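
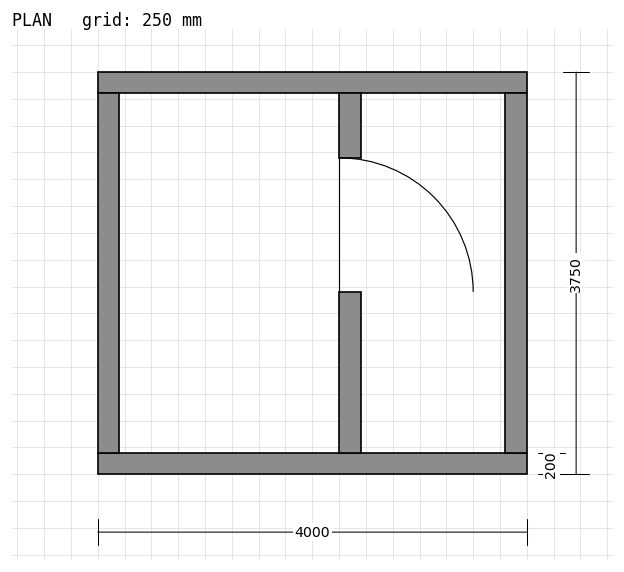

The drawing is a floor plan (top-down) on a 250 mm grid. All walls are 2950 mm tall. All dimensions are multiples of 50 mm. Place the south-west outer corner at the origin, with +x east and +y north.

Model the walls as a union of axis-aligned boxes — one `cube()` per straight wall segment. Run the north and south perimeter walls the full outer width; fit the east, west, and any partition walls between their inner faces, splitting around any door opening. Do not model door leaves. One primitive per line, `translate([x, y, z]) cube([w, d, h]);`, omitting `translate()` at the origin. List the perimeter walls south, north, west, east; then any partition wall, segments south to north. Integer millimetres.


cube([4000, 200, 2950]);
translate([0, 3550, 0]) cube([4000, 200, 2950]);
translate([0, 200, 0]) cube([200, 3350, 2950]);
translate([3800, 200, 0]) cube([200, 3350, 2950]);
translate([2250, 200, 0]) cube([200, 1500, 2950]);
translate([2250, 2950, 0]) cube([200, 600, 2950]);


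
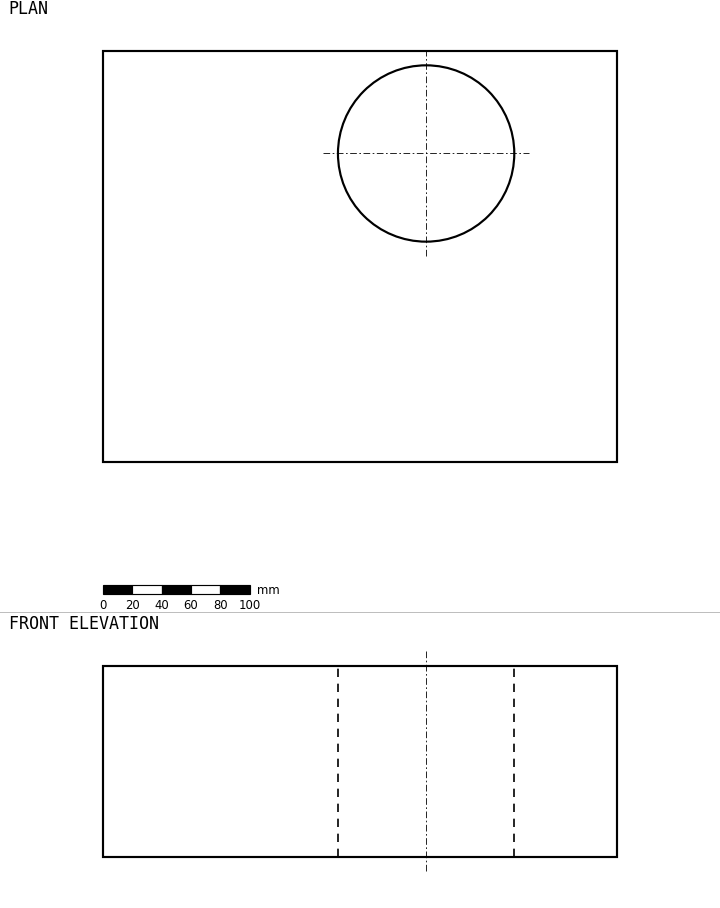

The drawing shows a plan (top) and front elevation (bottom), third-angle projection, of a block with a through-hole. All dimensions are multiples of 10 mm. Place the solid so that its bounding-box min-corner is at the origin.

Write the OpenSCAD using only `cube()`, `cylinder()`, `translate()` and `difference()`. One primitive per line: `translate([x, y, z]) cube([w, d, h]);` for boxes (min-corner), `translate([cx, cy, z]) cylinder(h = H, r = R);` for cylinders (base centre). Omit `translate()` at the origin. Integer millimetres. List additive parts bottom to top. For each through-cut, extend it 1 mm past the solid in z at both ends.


difference() {
  cube([350, 280, 130]);
  translate([220, 210, -1]) cylinder(h = 132, r = 60);
}


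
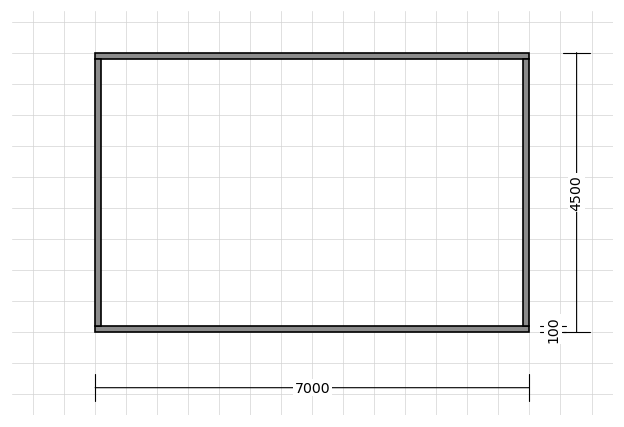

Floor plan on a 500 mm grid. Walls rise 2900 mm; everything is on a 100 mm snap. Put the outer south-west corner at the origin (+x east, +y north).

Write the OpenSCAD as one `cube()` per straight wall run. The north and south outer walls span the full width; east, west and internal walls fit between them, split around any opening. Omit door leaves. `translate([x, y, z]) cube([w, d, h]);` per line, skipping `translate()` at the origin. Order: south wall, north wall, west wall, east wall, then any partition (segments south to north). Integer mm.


cube([7000, 100, 2900]);
translate([0, 4400, 0]) cube([7000, 100, 2900]);
translate([0, 100, 0]) cube([100, 4300, 2900]);
translate([6900, 100, 0]) cube([100, 4300, 2900]);


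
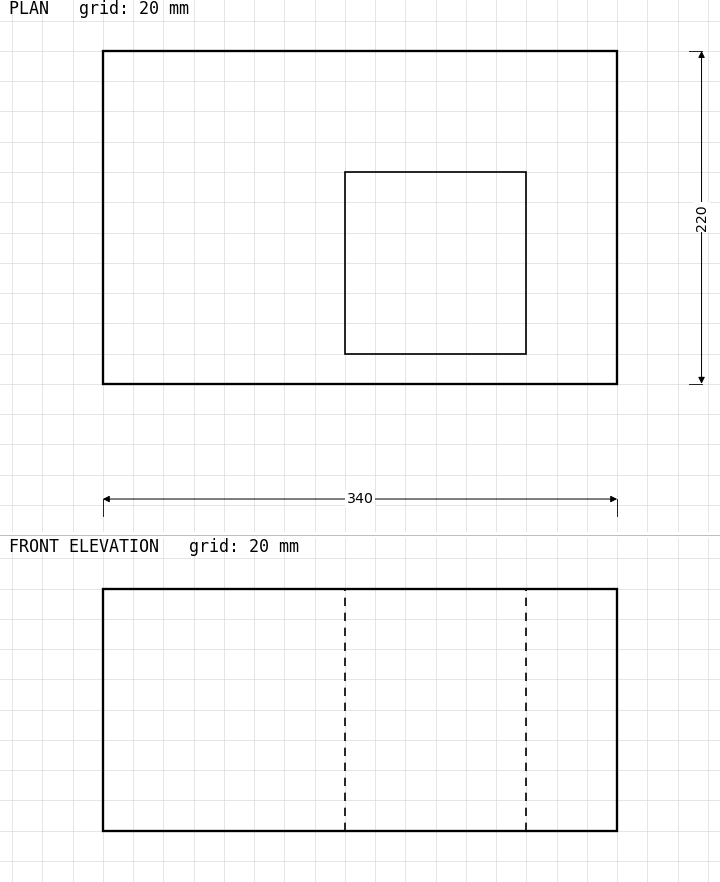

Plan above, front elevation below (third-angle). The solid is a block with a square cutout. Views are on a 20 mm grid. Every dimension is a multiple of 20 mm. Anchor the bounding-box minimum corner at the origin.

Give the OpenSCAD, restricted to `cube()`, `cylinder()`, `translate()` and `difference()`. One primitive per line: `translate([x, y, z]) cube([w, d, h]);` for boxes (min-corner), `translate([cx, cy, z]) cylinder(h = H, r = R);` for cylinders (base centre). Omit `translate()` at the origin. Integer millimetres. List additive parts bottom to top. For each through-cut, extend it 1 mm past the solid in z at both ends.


difference() {
  cube([340, 220, 160]);
  translate([160, 20, -1]) cube([120, 120, 162]);
}


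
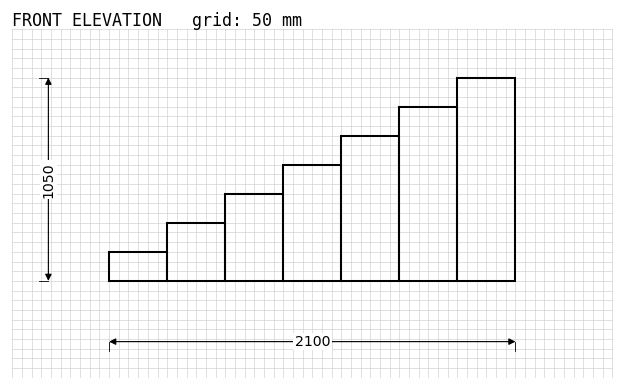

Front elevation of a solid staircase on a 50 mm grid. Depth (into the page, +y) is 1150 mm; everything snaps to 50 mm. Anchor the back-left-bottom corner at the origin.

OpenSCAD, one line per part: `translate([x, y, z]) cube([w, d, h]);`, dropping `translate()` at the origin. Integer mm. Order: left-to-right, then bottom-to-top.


cube([300, 1150, 150]);
translate([300, 0, 0]) cube([300, 1150, 300]);
translate([600, 0, 0]) cube([300, 1150, 450]);
translate([900, 0, 0]) cube([300, 1150, 600]);
translate([1200, 0, 0]) cube([300, 1150, 750]);
translate([1500, 0, 0]) cube([300, 1150, 900]);
translate([1800, 0, 0]) cube([300, 1150, 1050]);


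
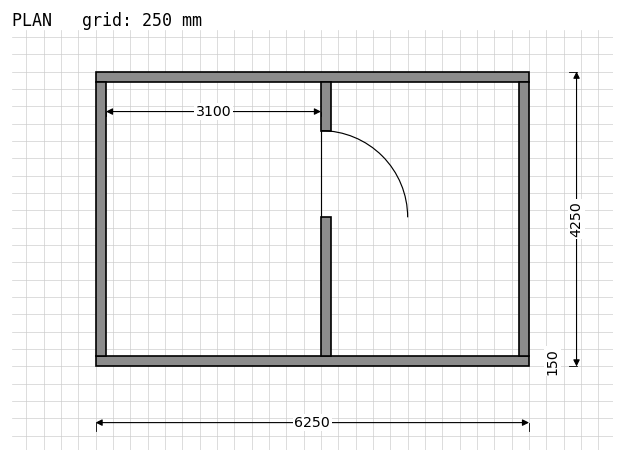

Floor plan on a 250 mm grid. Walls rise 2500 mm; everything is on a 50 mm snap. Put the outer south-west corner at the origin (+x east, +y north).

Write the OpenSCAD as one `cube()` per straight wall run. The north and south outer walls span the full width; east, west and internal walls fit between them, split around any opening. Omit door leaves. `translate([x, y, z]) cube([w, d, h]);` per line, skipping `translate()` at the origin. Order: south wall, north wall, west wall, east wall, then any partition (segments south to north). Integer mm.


cube([6250, 150, 2500]);
translate([0, 4100, 0]) cube([6250, 150, 2500]);
translate([0, 150, 0]) cube([150, 3950, 2500]);
translate([6100, 150, 0]) cube([150, 3950, 2500]);
translate([3250, 150, 0]) cube([150, 2000, 2500]);
translate([3250, 3400, 0]) cube([150, 700, 2500]);


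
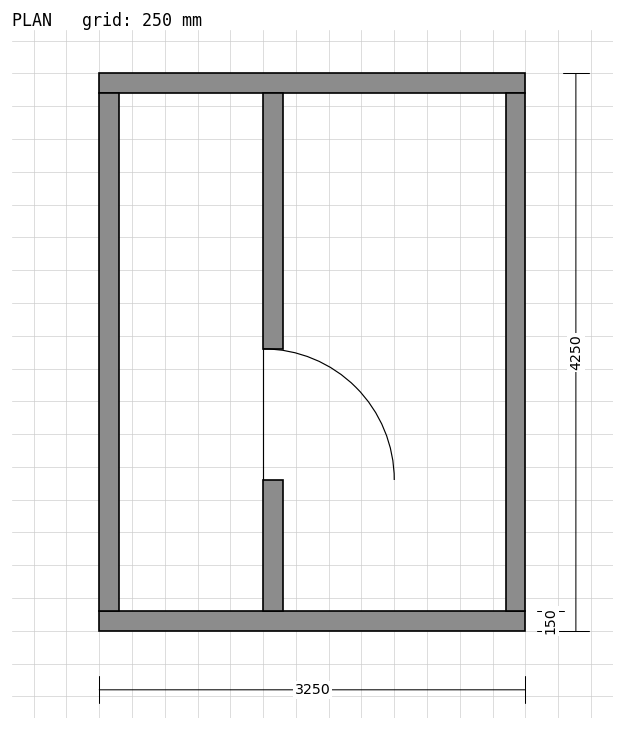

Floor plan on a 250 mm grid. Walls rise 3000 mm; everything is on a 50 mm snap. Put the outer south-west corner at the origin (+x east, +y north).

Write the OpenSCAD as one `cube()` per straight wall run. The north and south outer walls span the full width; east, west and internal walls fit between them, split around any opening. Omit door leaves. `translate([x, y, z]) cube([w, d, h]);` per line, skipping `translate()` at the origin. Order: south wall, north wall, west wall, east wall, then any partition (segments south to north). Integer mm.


cube([3250, 150, 3000]);
translate([0, 4100, 0]) cube([3250, 150, 3000]);
translate([0, 150, 0]) cube([150, 3950, 3000]);
translate([3100, 150, 0]) cube([150, 3950, 3000]);
translate([1250, 150, 0]) cube([150, 1000, 3000]);
translate([1250, 2150, 0]) cube([150, 1950, 3000]);


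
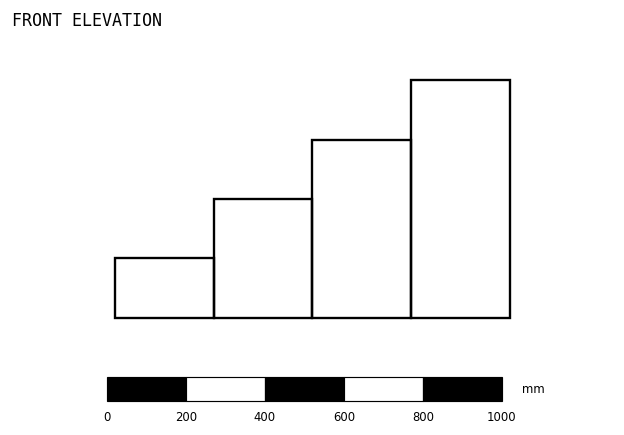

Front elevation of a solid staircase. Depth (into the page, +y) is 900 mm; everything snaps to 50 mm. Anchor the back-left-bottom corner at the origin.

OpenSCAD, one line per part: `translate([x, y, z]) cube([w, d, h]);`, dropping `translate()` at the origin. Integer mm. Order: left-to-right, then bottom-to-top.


cube([250, 900, 150]);
translate([250, 0, 0]) cube([250, 900, 300]);
translate([500, 0, 0]) cube([250, 900, 450]);
translate([750, 0, 0]) cube([250, 900, 600]);


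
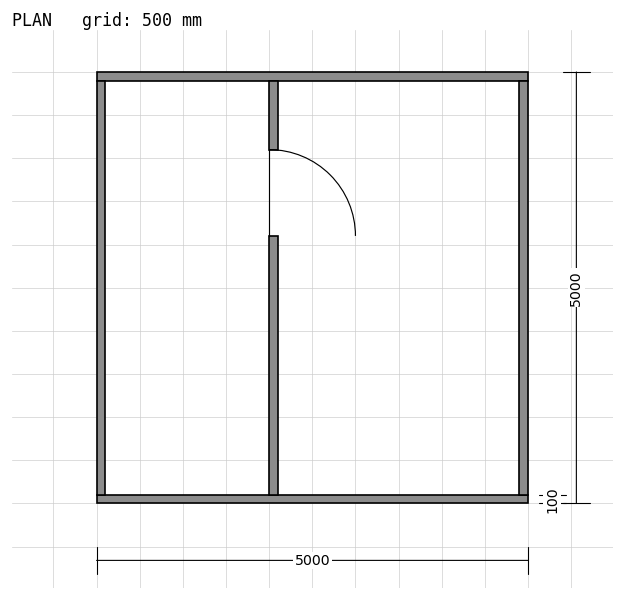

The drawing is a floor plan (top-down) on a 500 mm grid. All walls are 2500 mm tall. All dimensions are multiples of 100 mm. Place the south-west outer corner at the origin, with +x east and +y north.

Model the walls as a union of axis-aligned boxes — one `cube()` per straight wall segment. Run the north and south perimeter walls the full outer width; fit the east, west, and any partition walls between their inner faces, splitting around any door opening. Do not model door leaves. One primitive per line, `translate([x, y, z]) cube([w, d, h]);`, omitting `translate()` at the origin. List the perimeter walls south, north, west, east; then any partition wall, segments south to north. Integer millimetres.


cube([5000, 100, 2500]);
translate([0, 4900, 0]) cube([5000, 100, 2500]);
translate([0, 100, 0]) cube([100, 4800, 2500]);
translate([4900, 100, 0]) cube([100, 4800, 2500]);
translate([2000, 100, 0]) cube([100, 3000, 2500]);
translate([2000, 4100, 0]) cube([100, 800, 2500]);


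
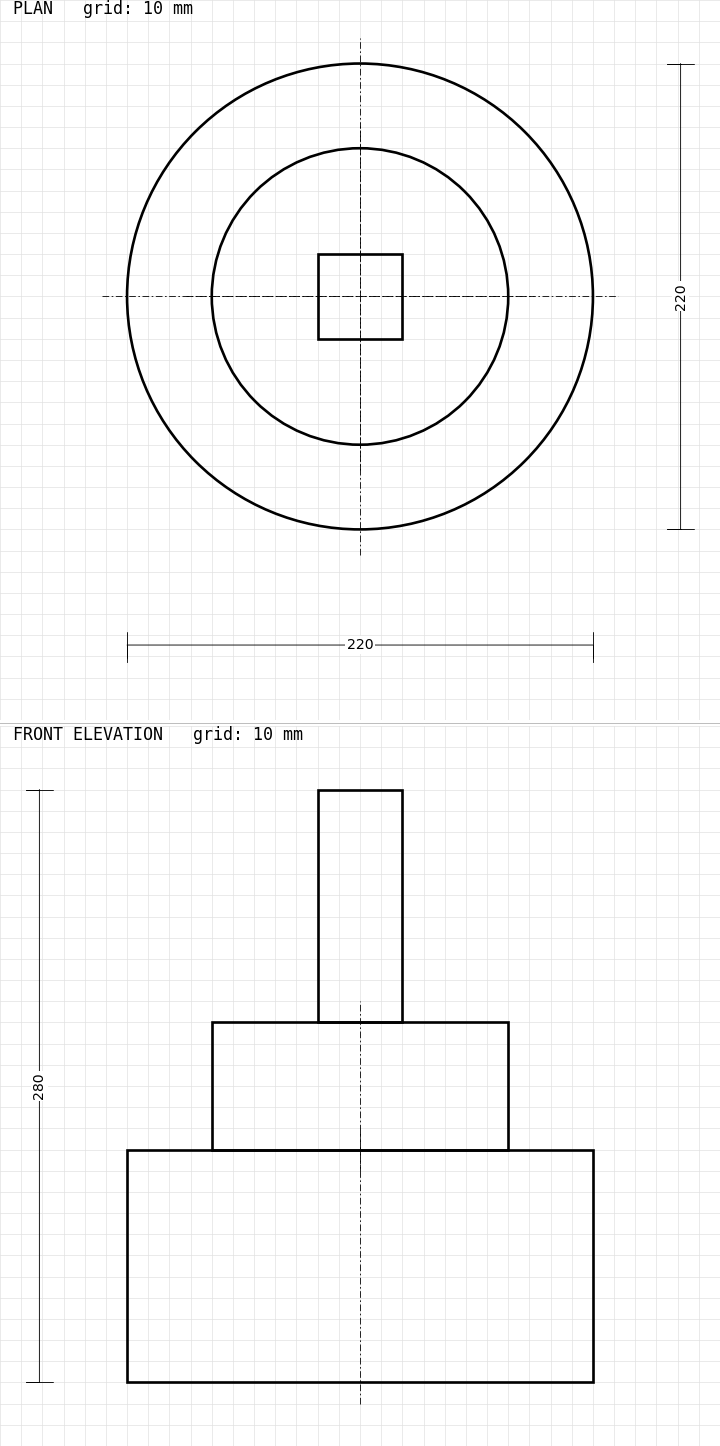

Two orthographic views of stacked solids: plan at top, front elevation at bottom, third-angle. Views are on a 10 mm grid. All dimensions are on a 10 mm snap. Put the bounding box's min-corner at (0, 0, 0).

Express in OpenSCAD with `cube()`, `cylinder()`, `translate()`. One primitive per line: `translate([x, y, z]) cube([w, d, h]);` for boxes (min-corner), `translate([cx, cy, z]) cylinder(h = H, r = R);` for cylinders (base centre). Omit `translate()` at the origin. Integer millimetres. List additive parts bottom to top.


translate([110, 110, 0]) cylinder(h = 110, r = 110);
translate([110, 110, 110]) cylinder(h = 60, r = 70);
translate([90, 90, 170]) cube([40, 40, 110]);


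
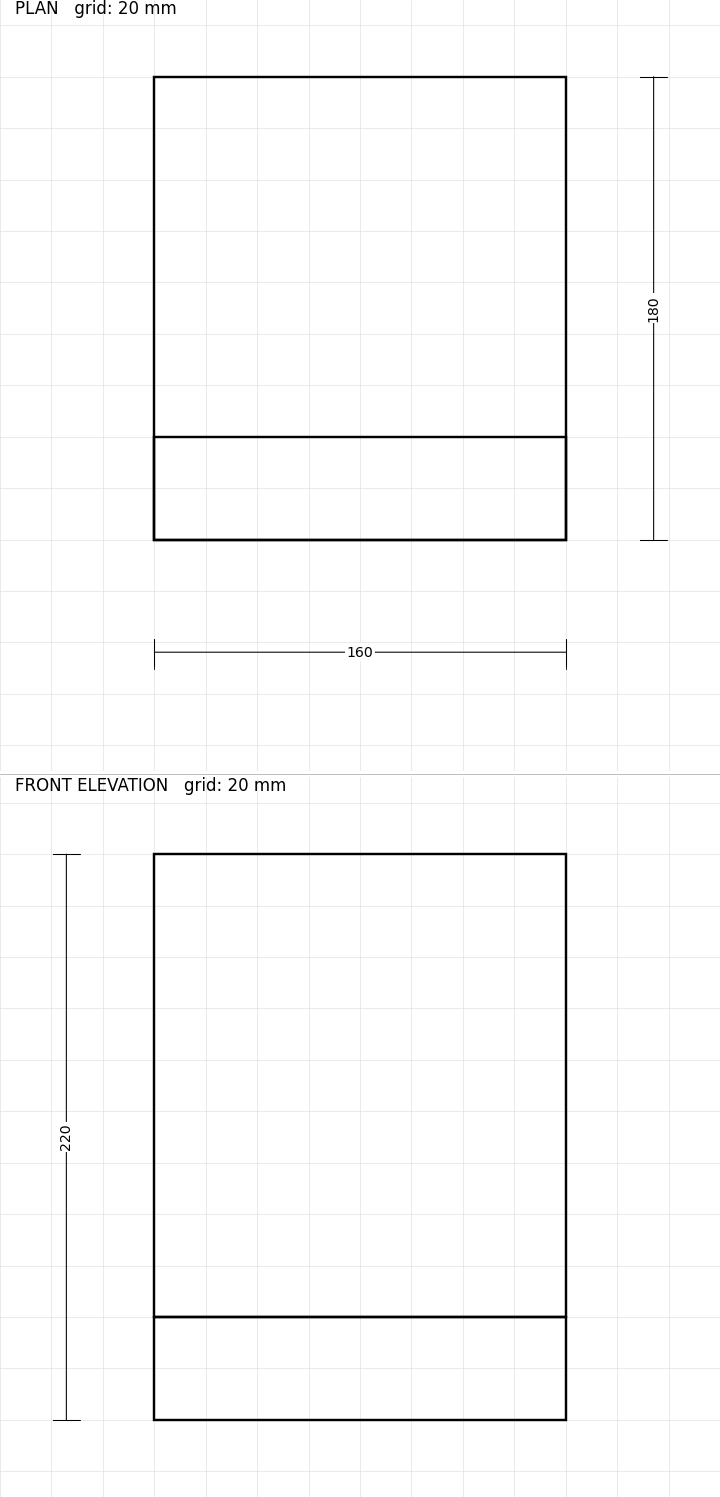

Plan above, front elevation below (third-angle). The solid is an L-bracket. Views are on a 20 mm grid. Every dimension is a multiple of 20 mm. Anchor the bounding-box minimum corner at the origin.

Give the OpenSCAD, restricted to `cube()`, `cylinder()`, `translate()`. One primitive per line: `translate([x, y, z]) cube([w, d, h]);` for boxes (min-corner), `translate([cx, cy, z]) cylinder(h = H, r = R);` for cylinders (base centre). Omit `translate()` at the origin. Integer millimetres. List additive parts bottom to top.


cube([160, 180, 40]);
translate([0, 0, 40]) cube([160, 40, 180]);


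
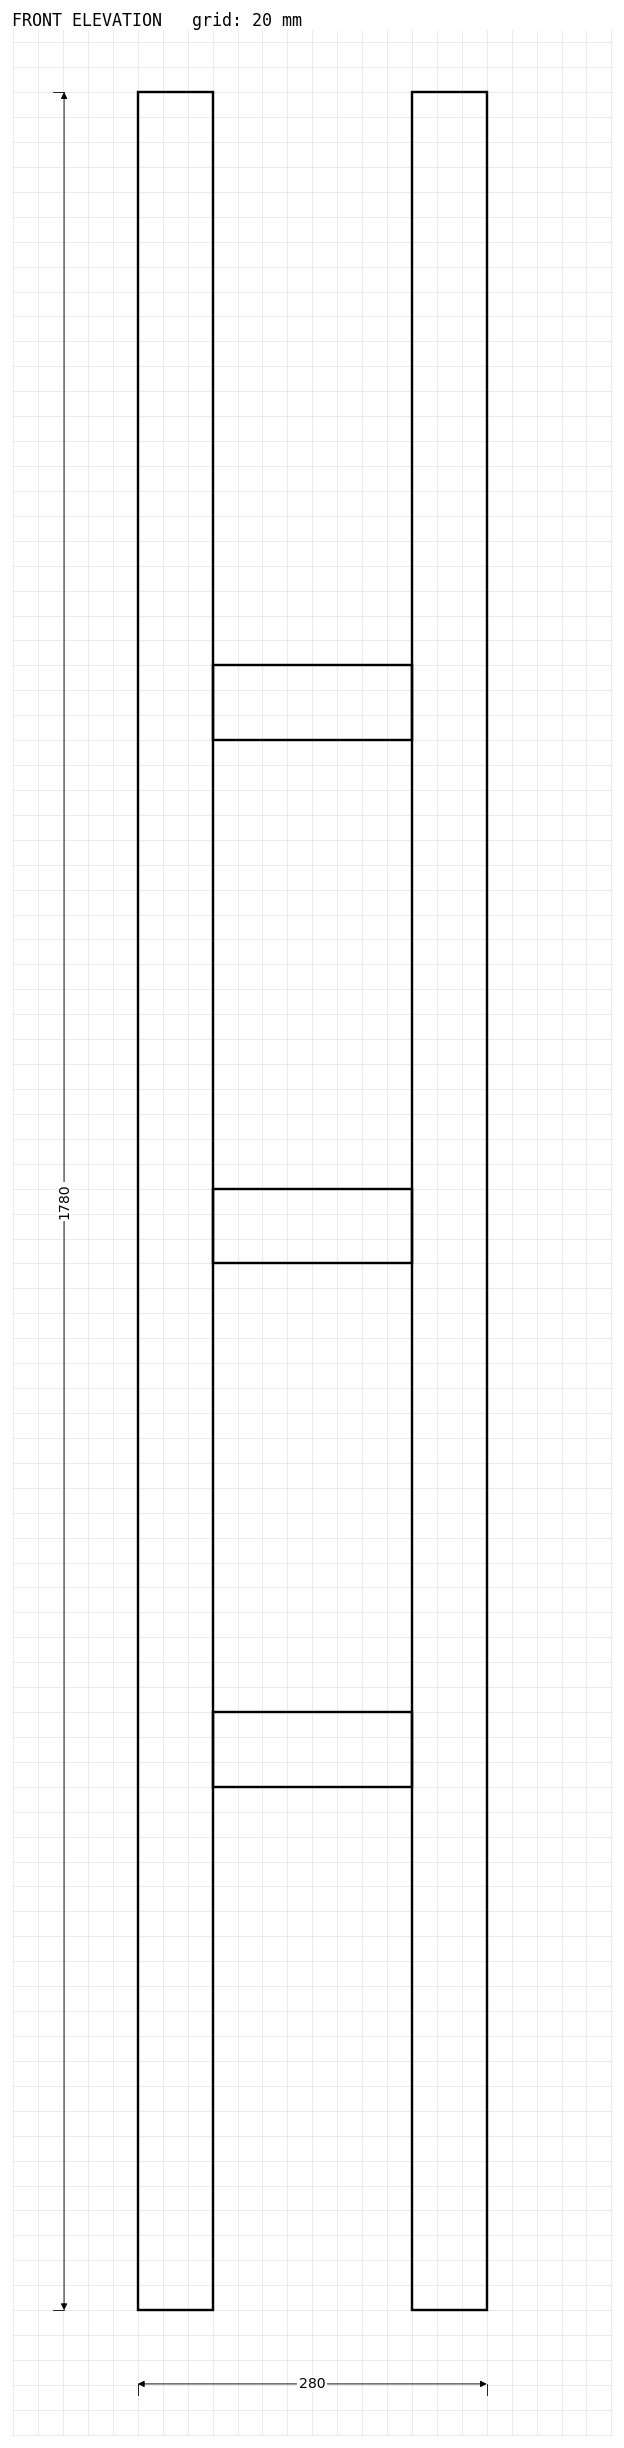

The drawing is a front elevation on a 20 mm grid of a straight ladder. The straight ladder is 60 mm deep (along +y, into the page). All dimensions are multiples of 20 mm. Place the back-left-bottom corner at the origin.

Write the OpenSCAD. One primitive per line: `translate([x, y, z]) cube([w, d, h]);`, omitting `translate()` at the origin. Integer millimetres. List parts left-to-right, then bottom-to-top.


cube([60, 60, 1780]);
translate([60, 0, 420]) cube([160, 60, 60]);
translate([60, 0, 840]) cube([160, 60, 60]);
translate([60, 0, 1260]) cube([160, 60, 60]);
translate([220, 0, 0]) cube([60, 60, 1780]);


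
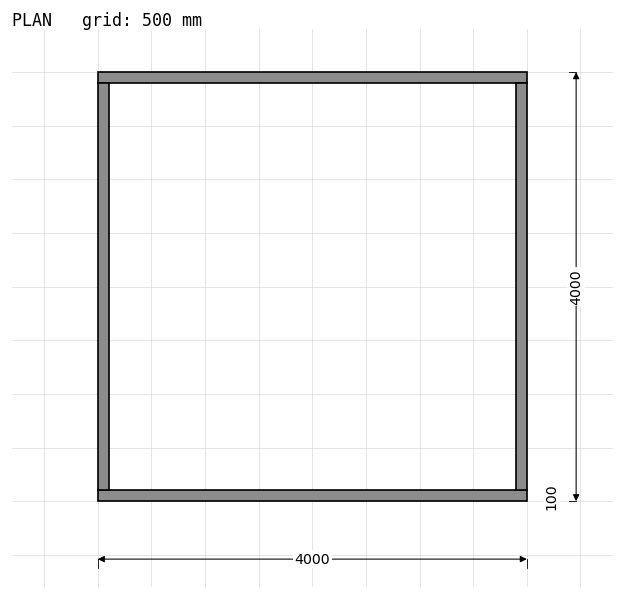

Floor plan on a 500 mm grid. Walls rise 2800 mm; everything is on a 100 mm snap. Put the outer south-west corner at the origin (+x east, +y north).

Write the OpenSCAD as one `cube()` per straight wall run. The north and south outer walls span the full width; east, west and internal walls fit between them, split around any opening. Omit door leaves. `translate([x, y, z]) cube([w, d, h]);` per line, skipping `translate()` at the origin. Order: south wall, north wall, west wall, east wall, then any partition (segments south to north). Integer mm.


cube([4000, 100, 2800]);
translate([0, 3900, 0]) cube([4000, 100, 2800]);
translate([0, 100, 0]) cube([100, 3800, 2800]);
translate([3900, 100, 0]) cube([100, 3800, 2800]);


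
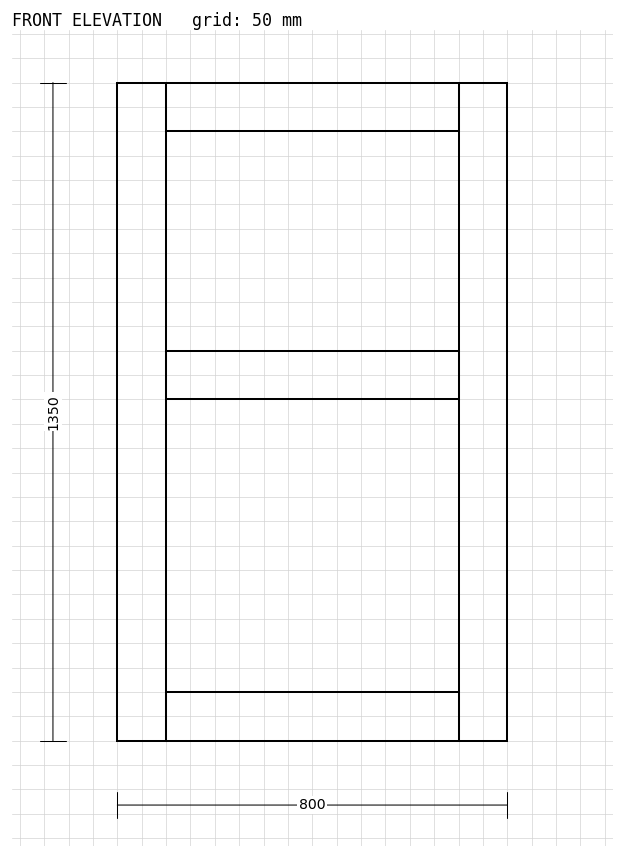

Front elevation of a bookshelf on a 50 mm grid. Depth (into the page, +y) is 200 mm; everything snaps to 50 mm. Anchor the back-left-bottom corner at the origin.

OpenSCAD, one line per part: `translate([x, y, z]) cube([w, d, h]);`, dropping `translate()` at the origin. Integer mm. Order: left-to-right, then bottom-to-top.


cube([100, 200, 1350]);
translate([100, 0, 0]) cube([600, 200, 100]);
translate([100, 0, 700]) cube([600, 200, 100]);
translate([100, 0, 1250]) cube([600, 200, 100]);
translate([700, 0, 0]) cube([100, 200, 1350]);


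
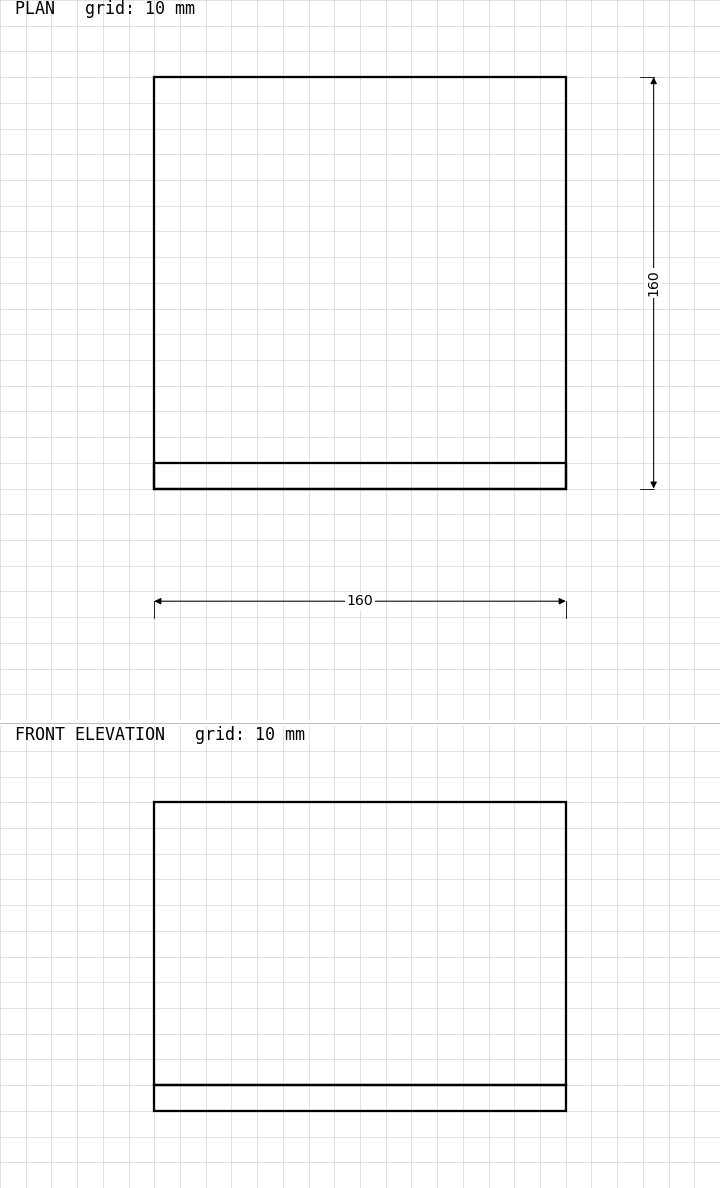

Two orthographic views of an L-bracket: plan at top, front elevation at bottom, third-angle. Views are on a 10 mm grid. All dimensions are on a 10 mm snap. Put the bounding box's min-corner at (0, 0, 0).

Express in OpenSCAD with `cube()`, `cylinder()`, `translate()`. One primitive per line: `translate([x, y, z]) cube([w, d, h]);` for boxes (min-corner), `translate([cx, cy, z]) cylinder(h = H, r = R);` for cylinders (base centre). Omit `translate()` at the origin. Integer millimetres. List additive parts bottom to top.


cube([160, 160, 10]);
translate([0, 0, 10]) cube([160, 10, 110]);


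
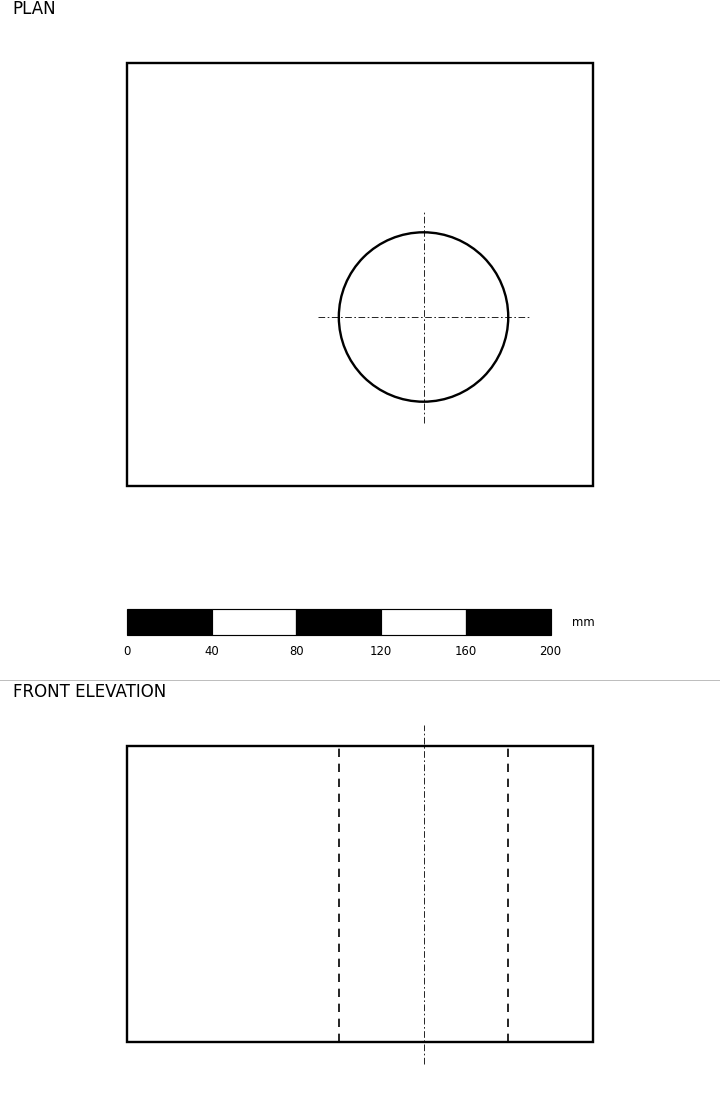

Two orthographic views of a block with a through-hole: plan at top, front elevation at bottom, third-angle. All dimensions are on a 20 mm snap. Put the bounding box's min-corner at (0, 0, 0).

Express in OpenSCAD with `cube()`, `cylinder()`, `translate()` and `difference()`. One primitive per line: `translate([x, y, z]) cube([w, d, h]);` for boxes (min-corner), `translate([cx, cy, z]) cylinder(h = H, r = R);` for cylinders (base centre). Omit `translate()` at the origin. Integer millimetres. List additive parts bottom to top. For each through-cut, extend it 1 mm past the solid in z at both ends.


difference() {
  cube([220, 200, 140]);
  translate([140, 80, -1]) cylinder(h = 142, r = 40);
}


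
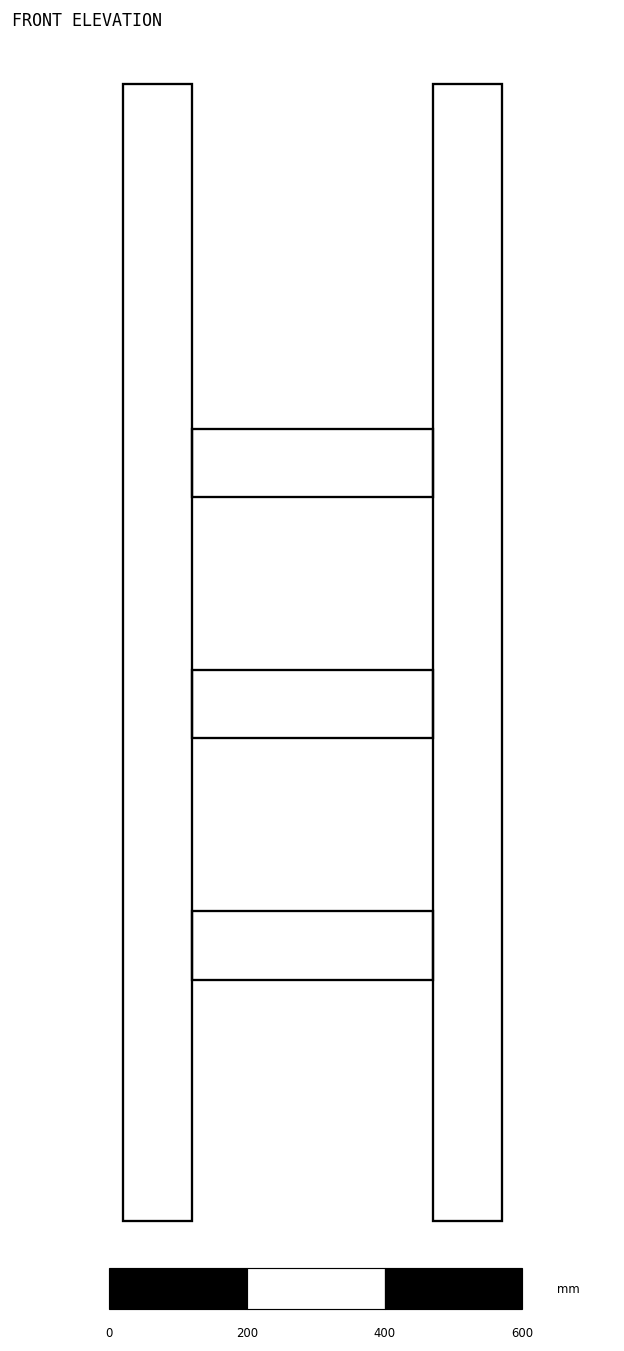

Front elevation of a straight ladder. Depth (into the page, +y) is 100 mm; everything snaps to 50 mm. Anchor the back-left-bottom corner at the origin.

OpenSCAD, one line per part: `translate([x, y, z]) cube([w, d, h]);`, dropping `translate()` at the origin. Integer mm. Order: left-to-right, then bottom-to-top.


cube([100, 100, 1650]);
translate([100, 0, 350]) cube([350, 100, 100]);
translate([100, 0, 700]) cube([350, 100, 100]);
translate([100, 0, 1050]) cube([350, 100, 100]);
translate([450, 0, 0]) cube([100, 100, 1650]);


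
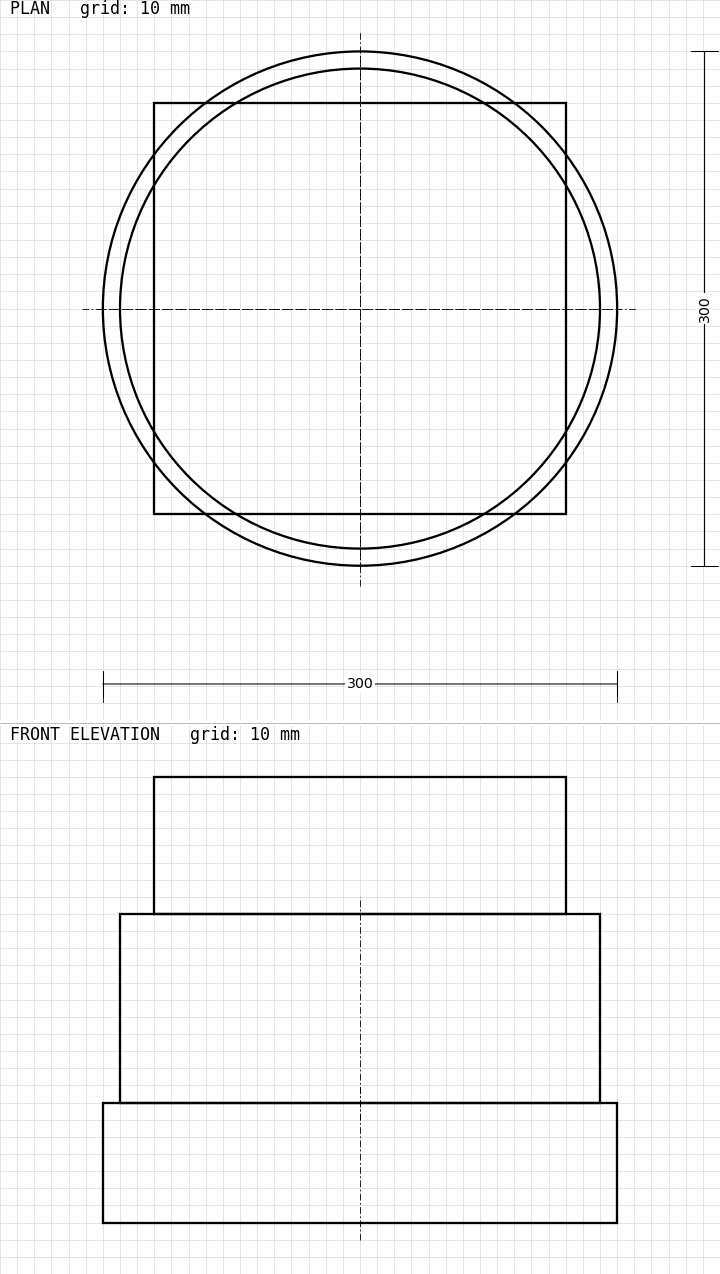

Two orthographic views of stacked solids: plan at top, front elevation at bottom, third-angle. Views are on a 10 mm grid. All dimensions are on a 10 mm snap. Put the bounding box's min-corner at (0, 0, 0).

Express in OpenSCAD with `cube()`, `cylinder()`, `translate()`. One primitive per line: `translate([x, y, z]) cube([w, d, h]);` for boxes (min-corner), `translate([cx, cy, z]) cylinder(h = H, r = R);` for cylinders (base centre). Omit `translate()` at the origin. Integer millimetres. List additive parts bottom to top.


translate([150, 150, 0]) cylinder(h = 70, r = 150);
translate([150, 150, 70]) cylinder(h = 110, r = 140);
translate([30, 30, 180]) cube([240, 240, 80]);


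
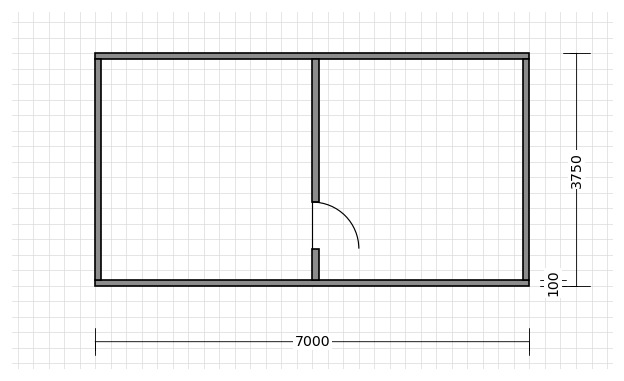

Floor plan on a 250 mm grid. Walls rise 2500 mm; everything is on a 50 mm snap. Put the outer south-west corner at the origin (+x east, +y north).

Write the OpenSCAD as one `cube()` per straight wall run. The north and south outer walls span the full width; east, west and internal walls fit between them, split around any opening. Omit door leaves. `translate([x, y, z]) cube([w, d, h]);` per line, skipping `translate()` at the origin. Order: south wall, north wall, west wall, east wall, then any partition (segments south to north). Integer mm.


cube([7000, 100, 2500]);
translate([0, 3650, 0]) cube([7000, 100, 2500]);
translate([0, 100, 0]) cube([100, 3550, 2500]);
translate([6900, 100, 0]) cube([100, 3550, 2500]);
translate([3500, 100, 0]) cube([100, 500, 2500]);
translate([3500, 1350, 0]) cube([100, 2300, 2500]);


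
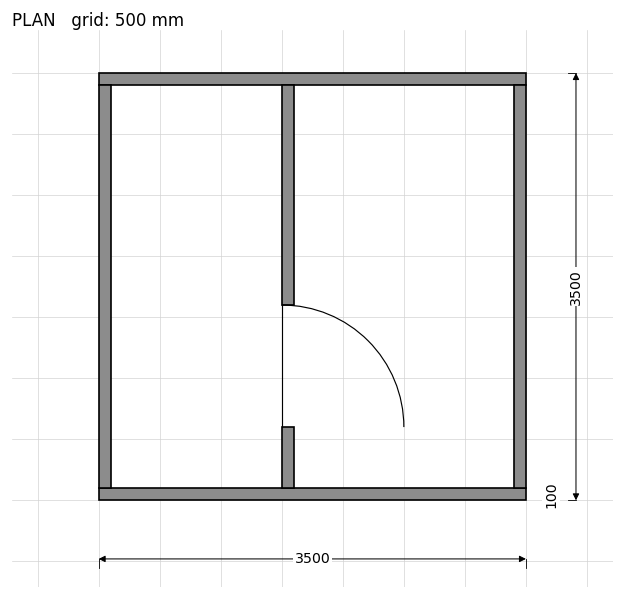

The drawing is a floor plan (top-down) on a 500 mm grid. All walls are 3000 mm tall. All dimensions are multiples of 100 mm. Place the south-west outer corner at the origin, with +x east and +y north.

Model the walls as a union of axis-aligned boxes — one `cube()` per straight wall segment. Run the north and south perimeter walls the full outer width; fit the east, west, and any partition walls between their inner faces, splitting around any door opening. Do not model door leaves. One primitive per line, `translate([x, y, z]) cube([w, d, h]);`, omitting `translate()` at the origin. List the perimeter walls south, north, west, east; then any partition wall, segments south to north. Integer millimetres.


cube([3500, 100, 3000]);
translate([0, 3400, 0]) cube([3500, 100, 3000]);
translate([0, 100, 0]) cube([100, 3300, 3000]);
translate([3400, 100, 0]) cube([100, 3300, 3000]);
translate([1500, 100, 0]) cube([100, 500, 3000]);
translate([1500, 1600, 0]) cube([100, 1800, 3000]);


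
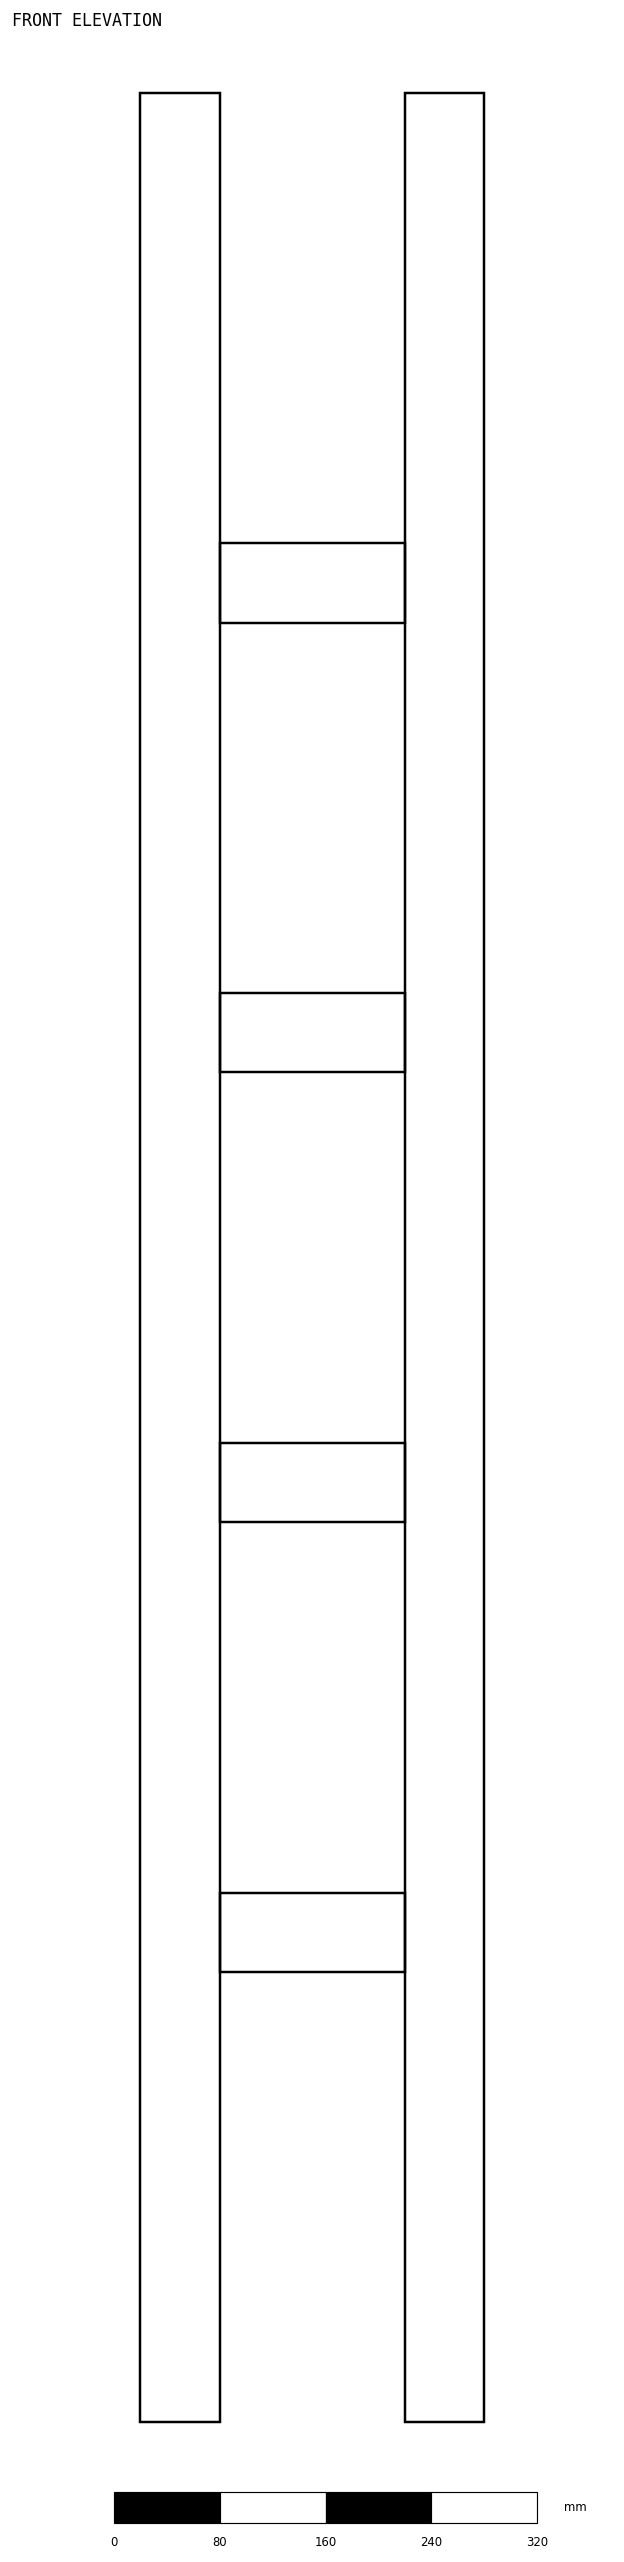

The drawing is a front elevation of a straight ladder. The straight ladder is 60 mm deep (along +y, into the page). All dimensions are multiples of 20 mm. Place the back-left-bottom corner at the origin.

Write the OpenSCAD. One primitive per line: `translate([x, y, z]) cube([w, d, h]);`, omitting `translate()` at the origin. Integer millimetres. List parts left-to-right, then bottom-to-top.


cube([60, 60, 1760]);
translate([60, 0, 340]) cube([140, 60, 60]);
translate([60, 0, 680]) cube([140, 60, 60]);
translate([60, 0, 1020]) cube([140, 60, 60]);
translate([60, 0, 1360]) cube([140, 60, 60]);
translate([200, 0, 0]) cube([60, 60, 1760]);


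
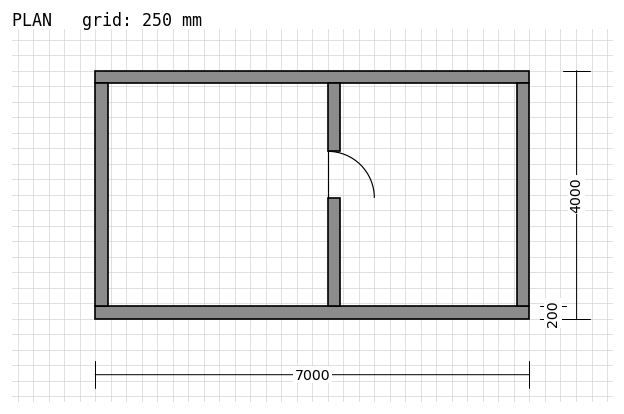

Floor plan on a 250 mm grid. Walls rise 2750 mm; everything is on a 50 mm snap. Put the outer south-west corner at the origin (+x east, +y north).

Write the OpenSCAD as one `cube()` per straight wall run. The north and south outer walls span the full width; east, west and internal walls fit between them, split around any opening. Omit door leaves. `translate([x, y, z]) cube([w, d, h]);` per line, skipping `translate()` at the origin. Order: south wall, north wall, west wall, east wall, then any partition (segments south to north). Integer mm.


cube([7000, 200, 2750]);
translate([0, 3800, 0]) cube([7000, 200, 2750]);
translate([0, 200, 0]) cube([200, 3600, 2750]);
translate([6800, 200, 0]) cube([200, 3600, 2750]);
translate([3750, 200, 0]) cube([200, 1750, 2750]);
translate([3750, 2700, 0]) cube([200, 1100, 2750]);


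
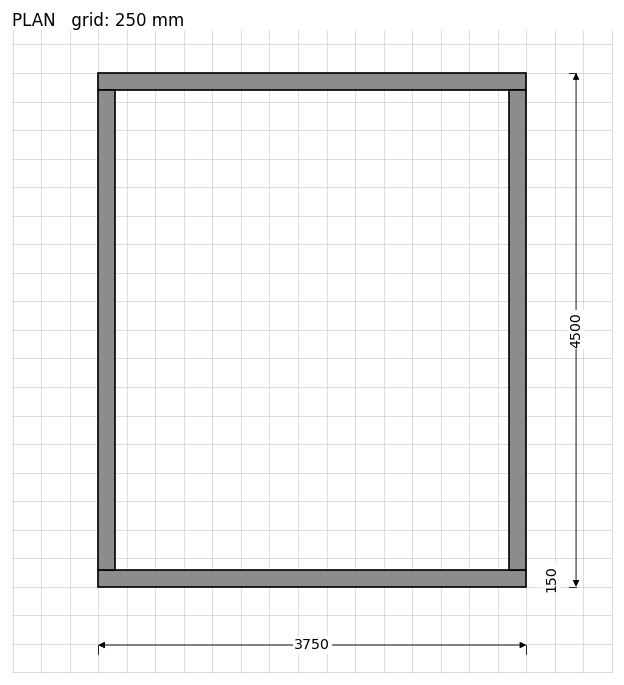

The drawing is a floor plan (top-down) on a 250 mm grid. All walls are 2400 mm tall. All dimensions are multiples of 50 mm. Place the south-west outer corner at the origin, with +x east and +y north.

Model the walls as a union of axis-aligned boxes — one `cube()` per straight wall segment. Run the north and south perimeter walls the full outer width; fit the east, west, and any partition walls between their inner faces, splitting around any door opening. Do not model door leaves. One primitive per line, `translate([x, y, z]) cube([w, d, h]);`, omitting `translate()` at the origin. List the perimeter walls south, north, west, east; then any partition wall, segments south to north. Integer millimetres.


cube([3750, 150, 2400]);
translate([0, 4350, 0]) cube([3750, 150, 2400]);
translate([0, 150, 0]) cube([150, 4200, 2400]);
translate([3600, 150, 0]) cube([150, 4200, 2400]);


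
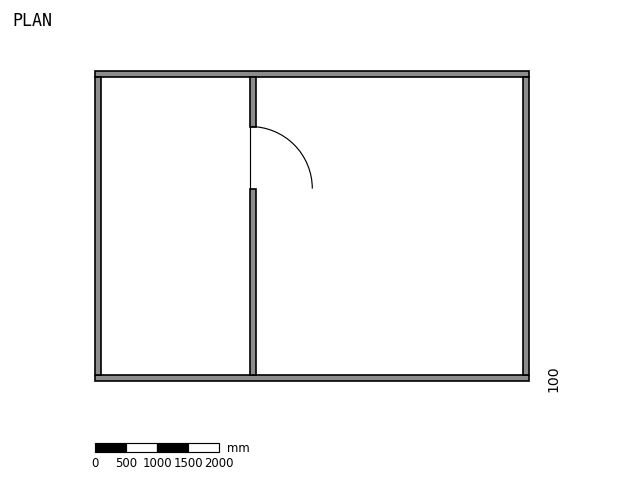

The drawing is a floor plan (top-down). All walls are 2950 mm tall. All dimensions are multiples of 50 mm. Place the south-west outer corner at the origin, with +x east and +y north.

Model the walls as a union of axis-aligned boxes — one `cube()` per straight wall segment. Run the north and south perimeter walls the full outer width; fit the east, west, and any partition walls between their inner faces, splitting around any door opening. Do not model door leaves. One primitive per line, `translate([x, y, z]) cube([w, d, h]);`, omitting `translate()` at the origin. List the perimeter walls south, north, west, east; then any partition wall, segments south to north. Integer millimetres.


cube([7000, 100, 2950]);
translate([0, 4900, 0]) cube([7000, 100, 2950]);
translate([0, 100, 0]) cube([100, 4800, 2950]);
translate([6900, 100, 0]) cube([100, 4800, 2950]);
translate([2500, 100, 0]) cube([100, 3000, 2950]);
translate([2500, 4100, 0]) cube([100, 800, 2950]);


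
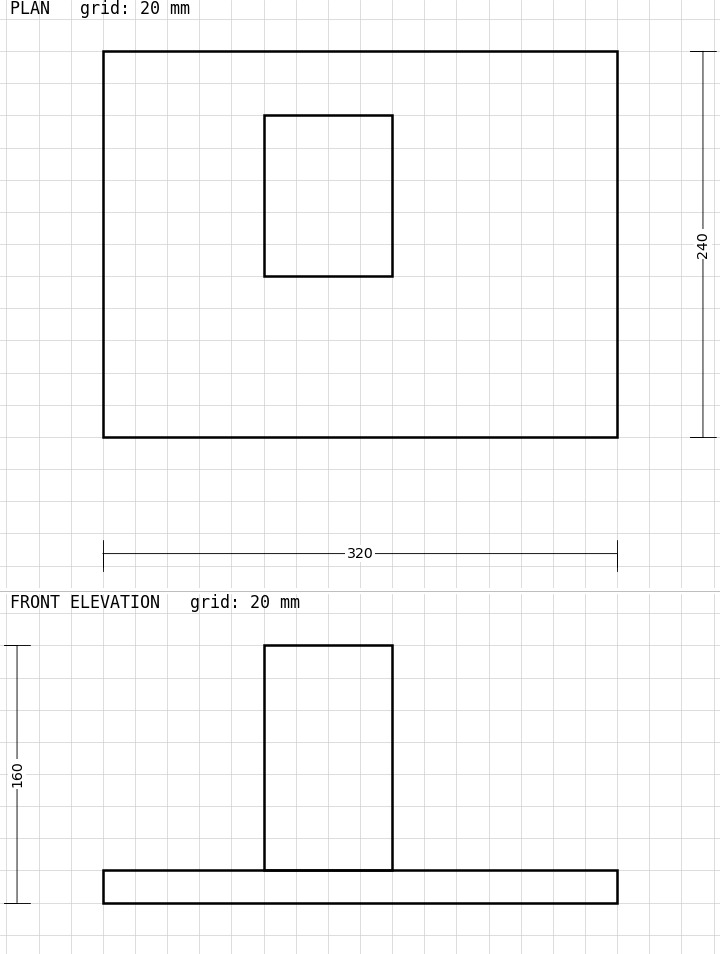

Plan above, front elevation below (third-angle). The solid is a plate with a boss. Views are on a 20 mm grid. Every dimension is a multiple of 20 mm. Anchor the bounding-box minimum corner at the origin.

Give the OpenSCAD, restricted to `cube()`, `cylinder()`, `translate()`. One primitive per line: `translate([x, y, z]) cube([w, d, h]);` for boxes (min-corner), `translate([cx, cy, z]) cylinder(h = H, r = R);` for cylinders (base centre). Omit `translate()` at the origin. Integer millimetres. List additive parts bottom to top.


cube([320, 240, 20]);
translate([100, 100, 20]) cube([80, 100, 140]);


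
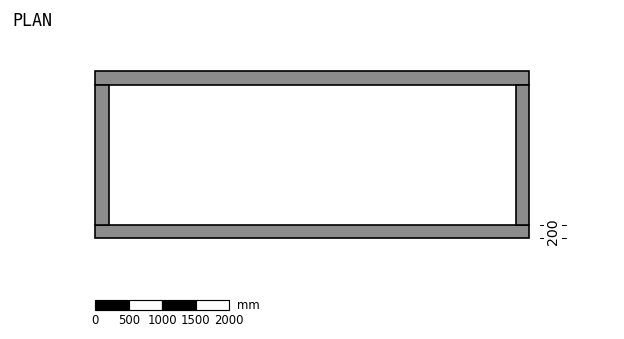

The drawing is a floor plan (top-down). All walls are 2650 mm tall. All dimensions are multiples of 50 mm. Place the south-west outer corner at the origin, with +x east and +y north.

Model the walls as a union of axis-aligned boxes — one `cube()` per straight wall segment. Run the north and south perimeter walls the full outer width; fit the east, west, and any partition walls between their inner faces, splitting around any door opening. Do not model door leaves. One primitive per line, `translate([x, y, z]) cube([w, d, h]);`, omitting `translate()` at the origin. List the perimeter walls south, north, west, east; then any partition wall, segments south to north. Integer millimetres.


cube([6500, 200, 2650]);
translate([0, 2300, 0]) cube([6500, 200, 2650]);
translate([0, 200, 0]) cube([200, 2100, 2650]);
translate([6300, 200, 0]) cube([200, 2100, 2650]);


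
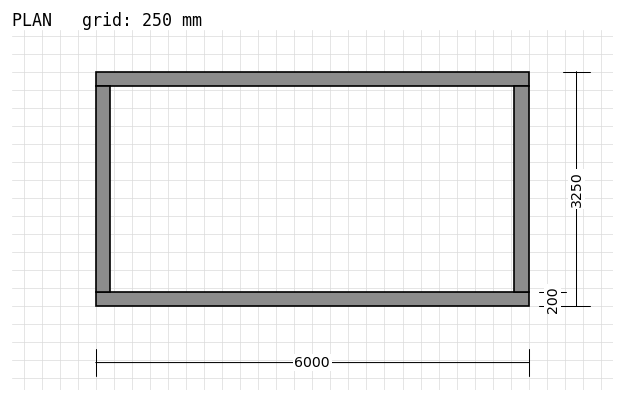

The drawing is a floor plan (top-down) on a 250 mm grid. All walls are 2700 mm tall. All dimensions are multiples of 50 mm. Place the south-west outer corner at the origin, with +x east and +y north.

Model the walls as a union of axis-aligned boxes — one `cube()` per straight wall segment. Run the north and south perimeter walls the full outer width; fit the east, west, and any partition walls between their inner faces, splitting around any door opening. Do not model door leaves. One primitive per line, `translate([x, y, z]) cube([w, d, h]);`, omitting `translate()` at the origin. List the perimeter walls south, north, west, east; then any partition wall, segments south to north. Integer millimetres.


cube([6000, 200, 2700]);
translate([0, 3050, 0]) cube([6000, 200, 2700]);
translate([0, 200, 0]) cube([200, 2850, 2700]);
translate([5800, 200, 0]) cube([200, 2850, 2700]);


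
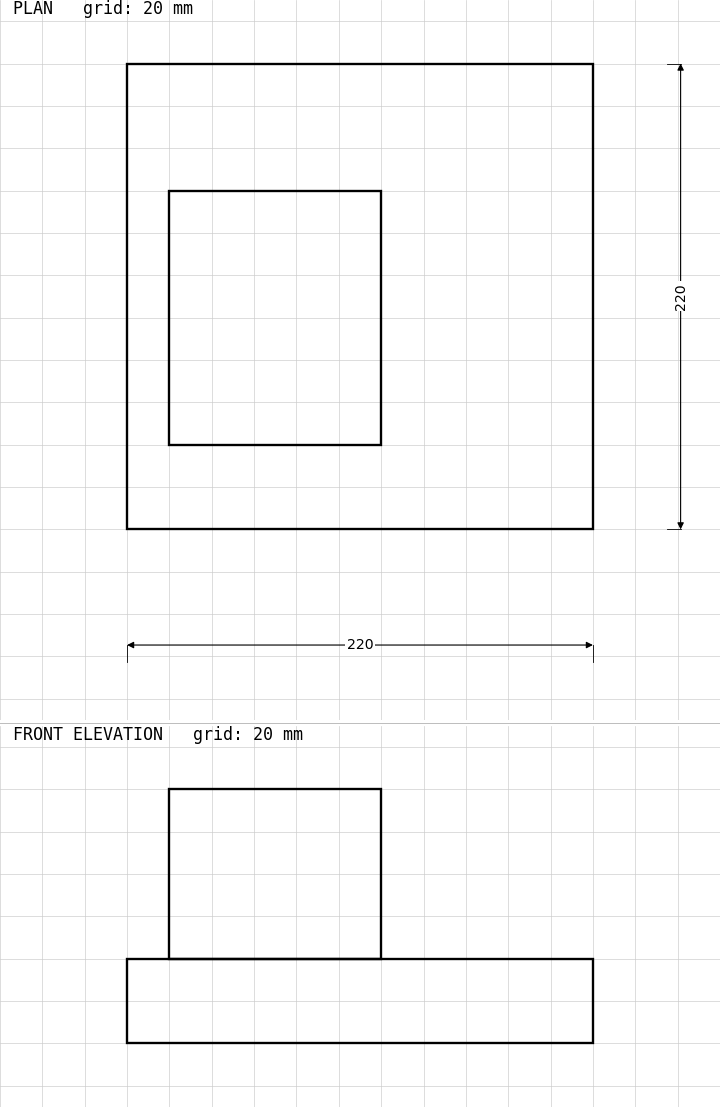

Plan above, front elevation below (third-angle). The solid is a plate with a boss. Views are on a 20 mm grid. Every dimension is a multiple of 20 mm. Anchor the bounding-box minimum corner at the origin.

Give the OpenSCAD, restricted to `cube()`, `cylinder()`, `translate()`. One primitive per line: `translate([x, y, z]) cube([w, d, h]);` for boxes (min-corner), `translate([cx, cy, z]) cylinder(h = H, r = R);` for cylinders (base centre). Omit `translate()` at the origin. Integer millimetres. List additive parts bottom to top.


cube([220, 220, 40]);
translate([20, 40, 40]) cube([100, 120, 80]);


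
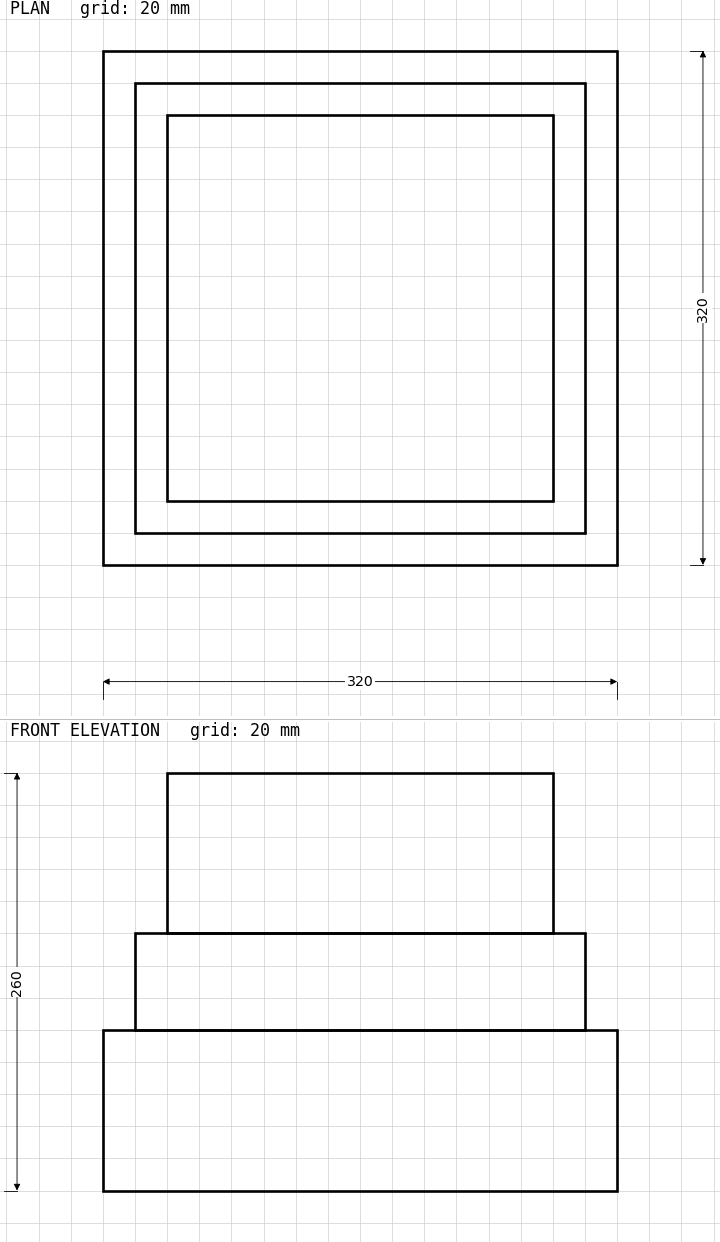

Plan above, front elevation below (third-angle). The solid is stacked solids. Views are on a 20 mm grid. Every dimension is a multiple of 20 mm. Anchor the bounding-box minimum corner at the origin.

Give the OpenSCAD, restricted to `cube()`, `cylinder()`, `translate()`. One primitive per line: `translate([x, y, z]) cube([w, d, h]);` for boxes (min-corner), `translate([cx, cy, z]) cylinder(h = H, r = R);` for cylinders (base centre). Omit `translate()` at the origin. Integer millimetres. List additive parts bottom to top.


cube([320, 320, 100]);
translate([20, 20, 100]) cube([280, 280, 60]);
translate([40, 40, 160]) cube([240, 240, 100]);


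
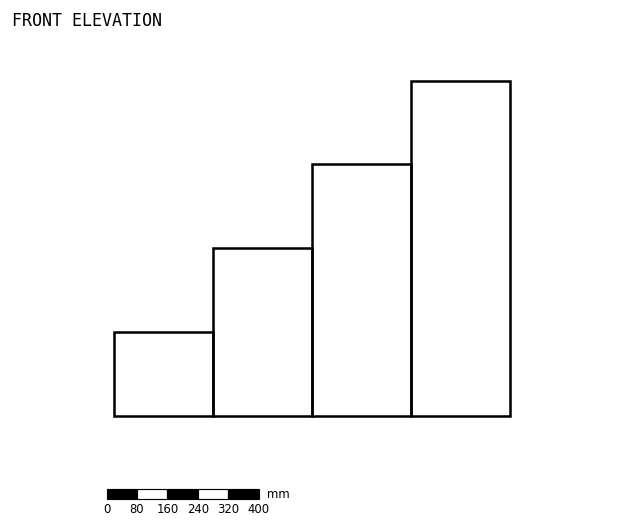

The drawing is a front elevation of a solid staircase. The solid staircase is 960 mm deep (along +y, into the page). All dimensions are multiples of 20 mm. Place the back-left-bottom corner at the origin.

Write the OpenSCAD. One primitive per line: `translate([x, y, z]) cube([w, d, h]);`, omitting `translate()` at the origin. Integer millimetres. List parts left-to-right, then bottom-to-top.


cube([260, 960, 220]);
translate([260, 0, 0]) cube([260, 960, 440]);
translate([520, 0, 0]) cube([260, 960, 660]);
translate([780, 0, 0]) cube([260, 960, 880]);


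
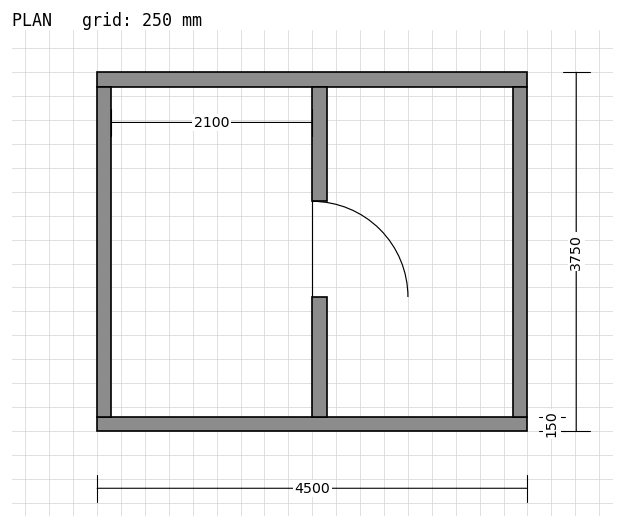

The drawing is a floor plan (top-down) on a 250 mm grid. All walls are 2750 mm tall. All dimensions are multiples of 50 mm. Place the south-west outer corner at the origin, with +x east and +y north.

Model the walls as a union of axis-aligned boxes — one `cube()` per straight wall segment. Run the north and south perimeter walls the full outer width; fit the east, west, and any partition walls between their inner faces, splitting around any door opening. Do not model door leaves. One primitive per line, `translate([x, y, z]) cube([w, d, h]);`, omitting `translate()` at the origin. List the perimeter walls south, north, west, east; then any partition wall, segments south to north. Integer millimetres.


cube([4500, 150, 2750]);
translate([0, 3600, 0]) cube([4500, 150, 2750]);
translate([0, 150, 0]) cube([150, 3450, 2750]);
translate([4350, 150, 0]) cube([150, 3450, 2750]);
translate([2250, 150, 0]) cube([150, 1250, 2750]);
translate([2250, 2400, 0]) cube([150, 1200, 2750]);


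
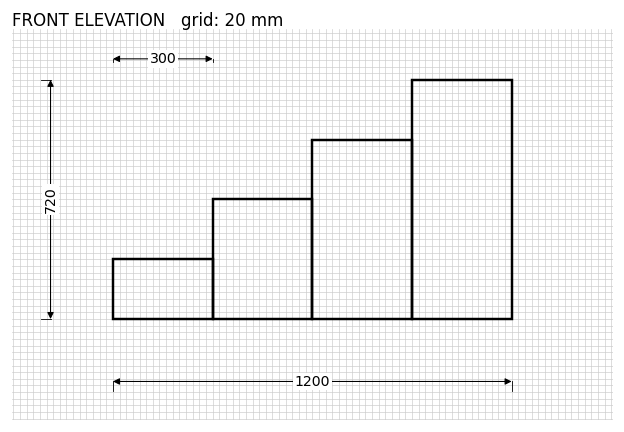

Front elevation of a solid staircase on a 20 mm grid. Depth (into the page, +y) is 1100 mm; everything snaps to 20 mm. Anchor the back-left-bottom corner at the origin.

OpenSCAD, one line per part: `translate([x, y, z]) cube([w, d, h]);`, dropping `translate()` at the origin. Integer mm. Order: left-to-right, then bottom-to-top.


cube([300, 1100, 180]);
translate([300, 0, 0]) cube([300, 1100, 360]);
translate([600, 0, 0]) cube([300, 1100, 540]);
translate([900, 0, 0]) cube([300, 1100, 720]);


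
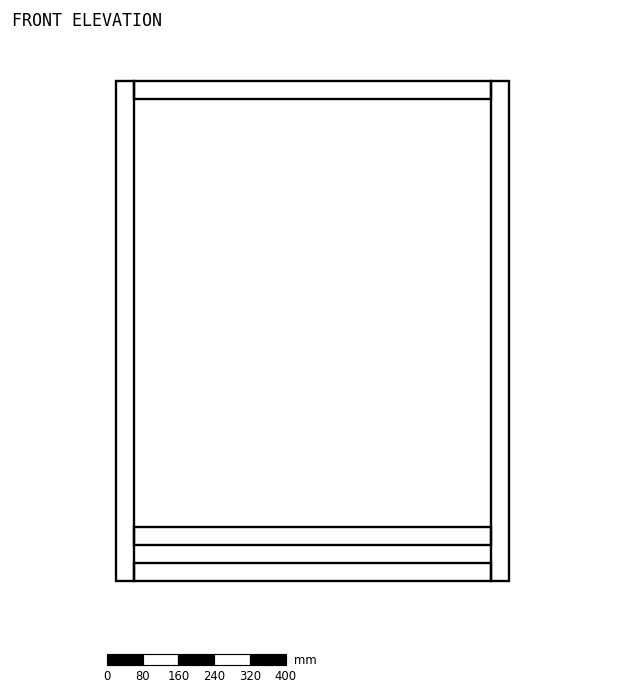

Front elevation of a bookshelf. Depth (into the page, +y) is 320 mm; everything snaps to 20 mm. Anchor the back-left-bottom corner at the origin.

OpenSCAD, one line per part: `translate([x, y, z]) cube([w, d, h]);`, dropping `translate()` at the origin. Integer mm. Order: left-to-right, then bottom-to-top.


cube([40, 320, 1120]);
translate([40, 0, 0]) cube([800, 320, 40]);
translate([40, 0, 80]) cube([800, 320, 40]);
translate([40, 0, 1080]) cube([800, 320, 40]);
translate([840, 0, 0]) cube([40, 320, 1120]);


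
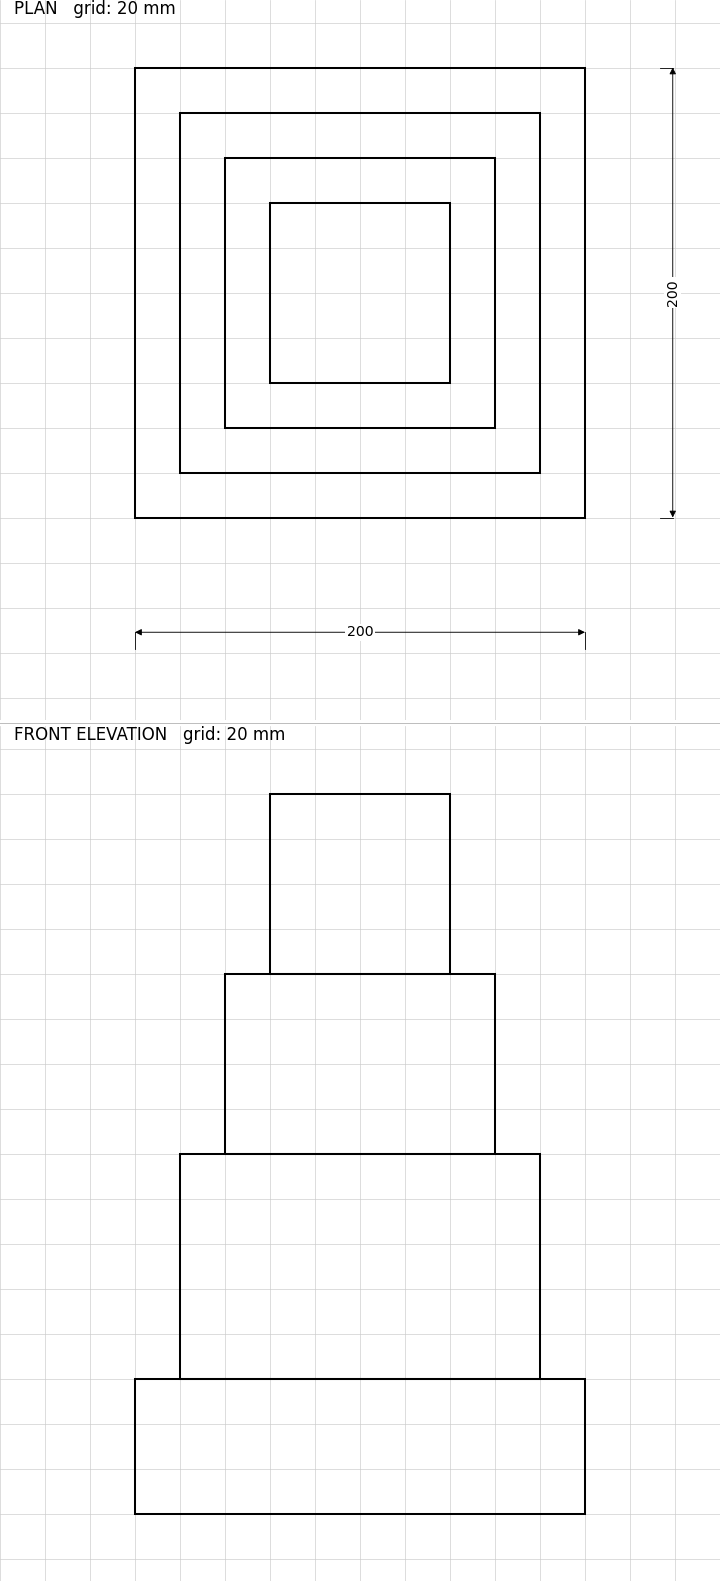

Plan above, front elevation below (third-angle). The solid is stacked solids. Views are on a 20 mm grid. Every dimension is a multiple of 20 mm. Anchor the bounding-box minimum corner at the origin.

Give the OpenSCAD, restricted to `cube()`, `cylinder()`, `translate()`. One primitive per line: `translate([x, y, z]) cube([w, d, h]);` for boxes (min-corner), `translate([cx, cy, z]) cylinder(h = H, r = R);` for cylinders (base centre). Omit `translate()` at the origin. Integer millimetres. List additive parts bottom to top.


cube([200, 200, 60]);
translate([20, 20, 60]) cube([160, 160, 100]);
translate([40, 40, 160]) cube([120, 120, 80]);
translate([60, 60, 240]) cube([80, 80, 80]);


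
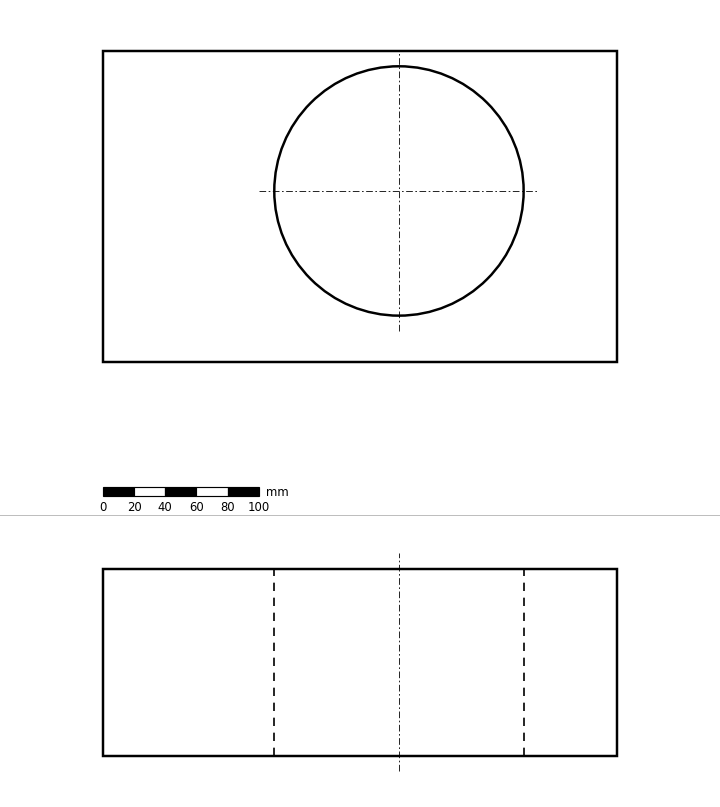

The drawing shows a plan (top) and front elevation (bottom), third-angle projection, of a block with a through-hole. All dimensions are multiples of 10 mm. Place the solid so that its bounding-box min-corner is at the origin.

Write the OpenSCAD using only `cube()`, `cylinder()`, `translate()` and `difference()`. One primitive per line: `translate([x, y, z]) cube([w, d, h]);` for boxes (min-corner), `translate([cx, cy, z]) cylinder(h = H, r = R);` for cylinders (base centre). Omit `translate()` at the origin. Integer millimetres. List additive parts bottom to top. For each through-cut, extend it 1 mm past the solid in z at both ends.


difference() {
  cube([330, 200, 120]);
  translate([190, 110, -1]) cylinder(h = 122, r = 80);
}


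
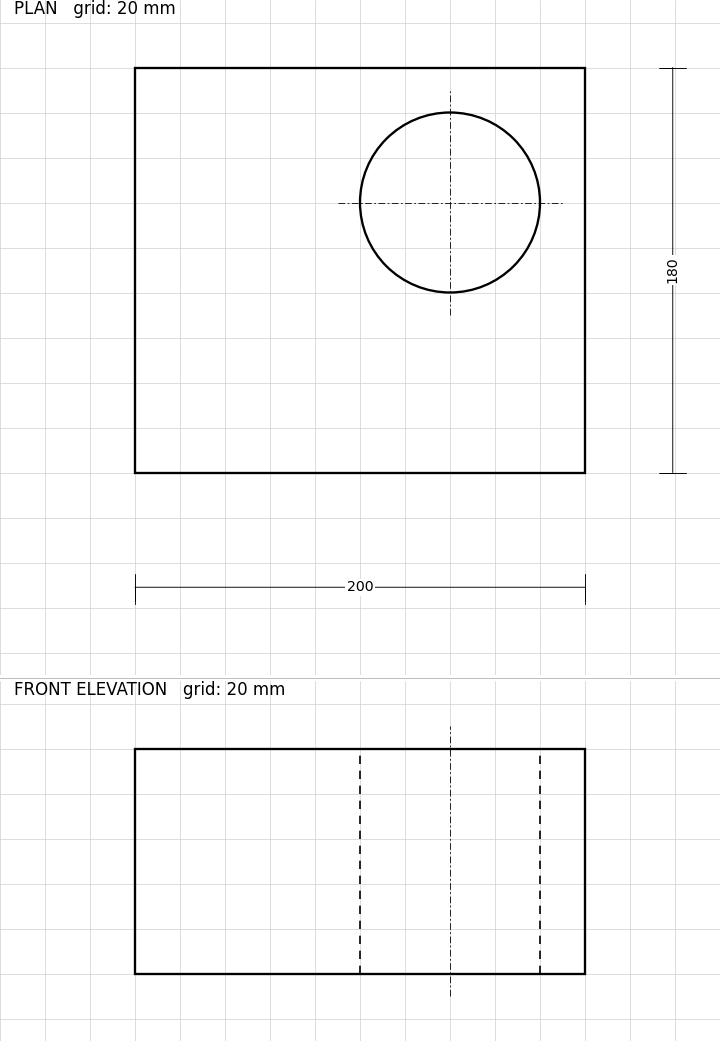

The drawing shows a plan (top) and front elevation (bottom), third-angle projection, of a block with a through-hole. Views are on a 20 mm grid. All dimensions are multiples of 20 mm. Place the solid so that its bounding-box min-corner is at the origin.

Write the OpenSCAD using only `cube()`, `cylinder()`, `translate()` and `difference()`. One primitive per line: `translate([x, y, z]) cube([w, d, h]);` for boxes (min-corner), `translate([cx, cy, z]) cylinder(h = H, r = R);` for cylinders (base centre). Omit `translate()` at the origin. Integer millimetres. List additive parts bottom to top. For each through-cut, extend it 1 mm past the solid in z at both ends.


difference() {
  cube([200, 180, 100]);
  translate([140, 120, -1]) cylinder(h = 102, r = 40);
}


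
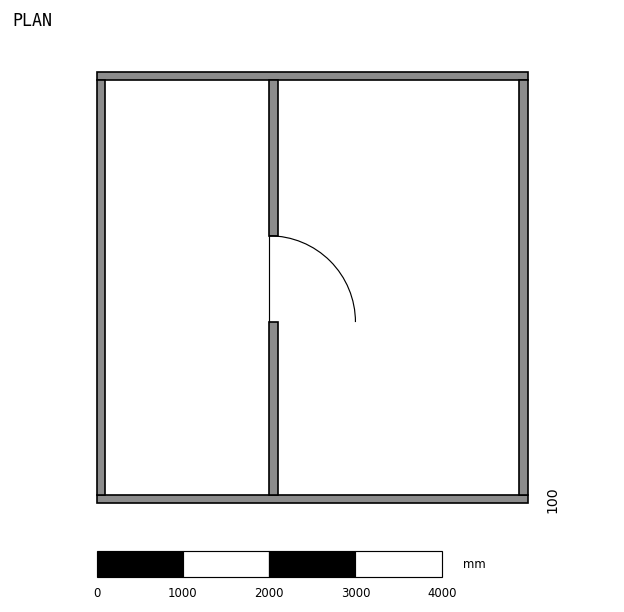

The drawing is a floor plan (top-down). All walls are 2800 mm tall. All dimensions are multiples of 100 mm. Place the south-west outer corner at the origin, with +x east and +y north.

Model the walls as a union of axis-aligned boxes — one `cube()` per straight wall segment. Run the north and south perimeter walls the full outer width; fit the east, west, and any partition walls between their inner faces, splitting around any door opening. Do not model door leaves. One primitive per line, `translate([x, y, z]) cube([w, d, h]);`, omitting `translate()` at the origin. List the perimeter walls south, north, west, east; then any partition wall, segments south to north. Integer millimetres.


cube([5000, 100, 2800]);
translate([0, 4900, 0]) cube([5000, 100, 2800]);
translate([0, 100, 0]) cube([100, 4800, 2800]);
translate([4900, 100, 0]) cube([100, 4800, 2800]);
translate([2000, 100, 0]) cube([100, 2000, 2800]);
translate([2000, 3100, 0]) cube([100, 1800, 2800]);
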